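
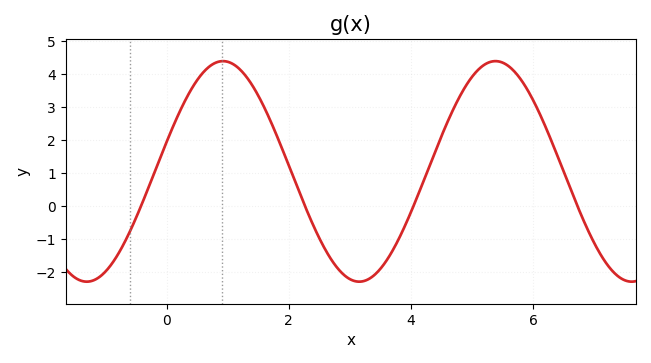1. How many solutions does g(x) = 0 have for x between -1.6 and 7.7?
4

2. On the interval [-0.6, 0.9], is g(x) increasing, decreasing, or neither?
increasing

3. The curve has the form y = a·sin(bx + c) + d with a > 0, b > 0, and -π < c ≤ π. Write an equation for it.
y = 3.34sin(1.4x + 0.27) + 1.06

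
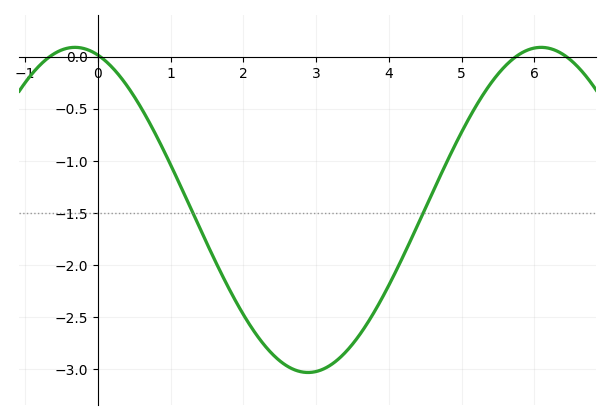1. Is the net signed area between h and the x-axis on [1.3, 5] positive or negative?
negative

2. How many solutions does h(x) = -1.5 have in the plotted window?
2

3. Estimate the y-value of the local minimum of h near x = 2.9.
-3.05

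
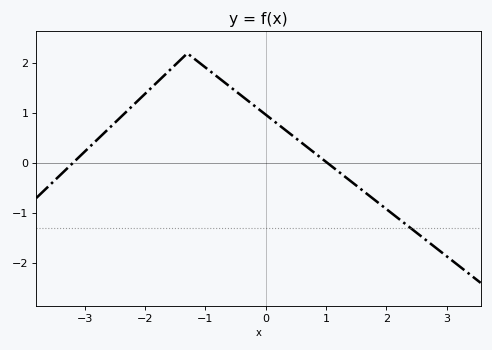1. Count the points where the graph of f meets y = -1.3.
1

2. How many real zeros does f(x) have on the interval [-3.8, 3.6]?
2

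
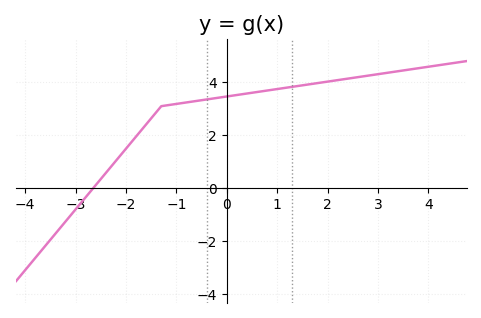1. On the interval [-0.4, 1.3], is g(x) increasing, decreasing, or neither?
increasing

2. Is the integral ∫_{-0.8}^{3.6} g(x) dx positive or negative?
positive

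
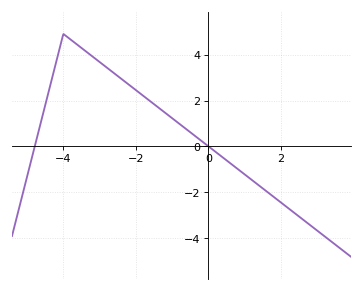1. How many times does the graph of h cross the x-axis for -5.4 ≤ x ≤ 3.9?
2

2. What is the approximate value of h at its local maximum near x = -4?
4.9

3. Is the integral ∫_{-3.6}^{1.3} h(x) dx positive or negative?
positive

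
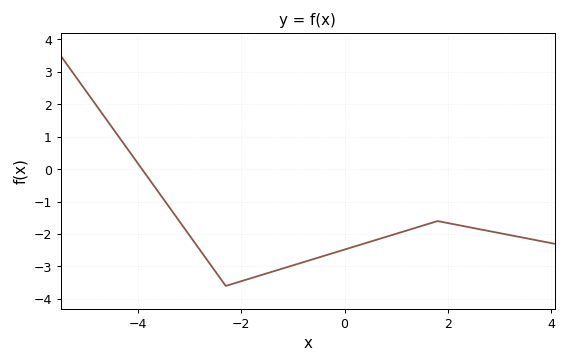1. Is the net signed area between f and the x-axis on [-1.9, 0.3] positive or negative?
negative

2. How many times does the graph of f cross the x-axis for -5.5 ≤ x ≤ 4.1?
1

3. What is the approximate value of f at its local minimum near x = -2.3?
-3.6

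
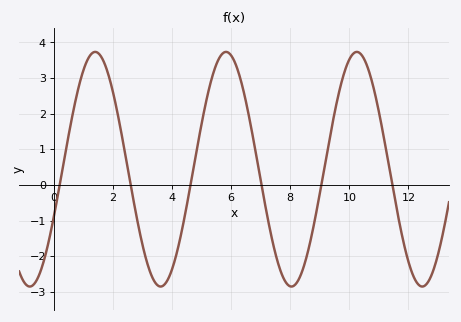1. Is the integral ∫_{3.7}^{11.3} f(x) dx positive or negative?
positive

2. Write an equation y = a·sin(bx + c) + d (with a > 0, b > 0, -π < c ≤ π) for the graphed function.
y = 3.29sin(1.4x - 0.42) + 0.44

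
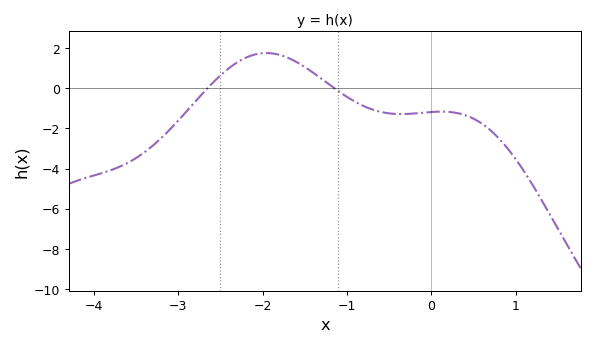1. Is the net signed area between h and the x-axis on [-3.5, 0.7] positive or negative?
negative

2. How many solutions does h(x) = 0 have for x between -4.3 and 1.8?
2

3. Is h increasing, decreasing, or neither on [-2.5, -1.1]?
neither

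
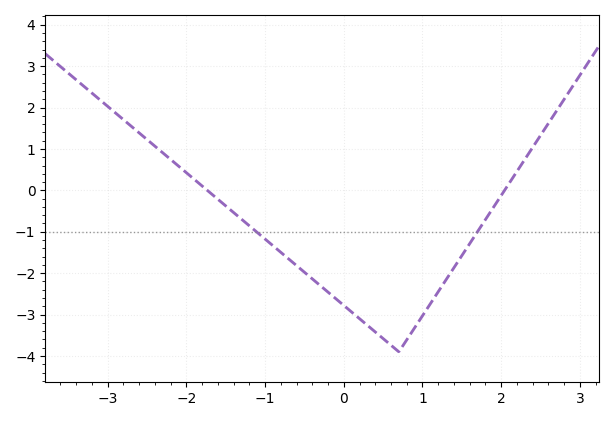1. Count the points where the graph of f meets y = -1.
2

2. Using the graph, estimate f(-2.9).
1.9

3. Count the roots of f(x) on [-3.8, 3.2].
2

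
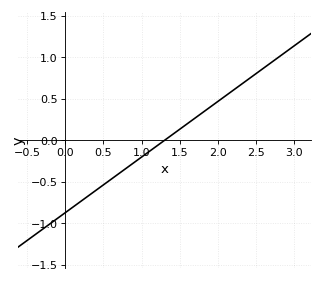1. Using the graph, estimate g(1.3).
0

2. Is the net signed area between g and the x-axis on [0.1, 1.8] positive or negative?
negative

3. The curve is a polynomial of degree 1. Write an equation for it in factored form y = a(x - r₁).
y = 0.67(x - 1.3)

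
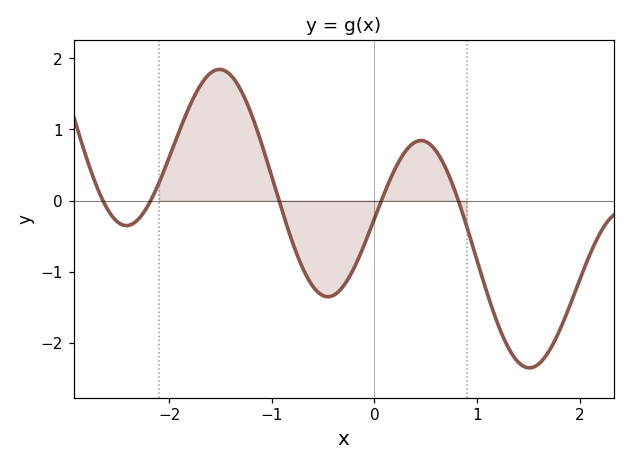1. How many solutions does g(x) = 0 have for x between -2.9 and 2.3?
5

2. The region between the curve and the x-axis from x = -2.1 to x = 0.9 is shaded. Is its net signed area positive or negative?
positive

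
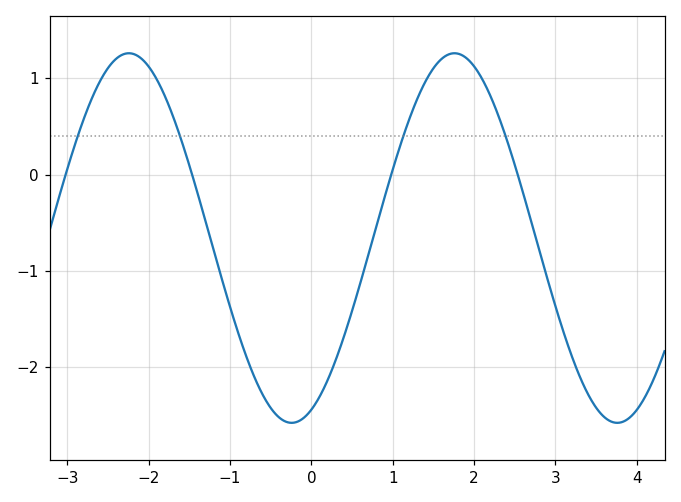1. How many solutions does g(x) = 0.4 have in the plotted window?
4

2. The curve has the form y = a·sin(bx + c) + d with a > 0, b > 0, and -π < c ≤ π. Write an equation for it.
y = 1.92sin(1.57x - 1.19) - 0.66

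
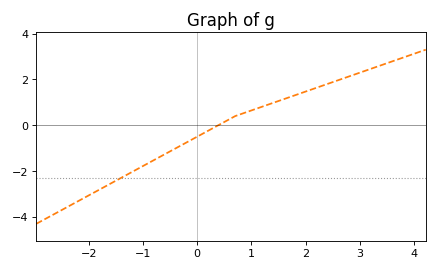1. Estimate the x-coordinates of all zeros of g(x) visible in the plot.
0.388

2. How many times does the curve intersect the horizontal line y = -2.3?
1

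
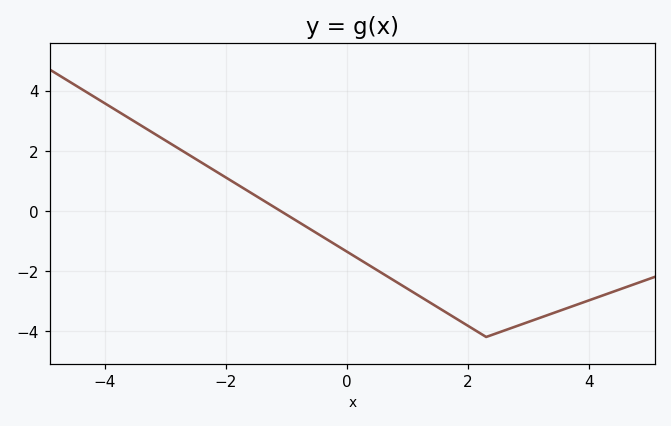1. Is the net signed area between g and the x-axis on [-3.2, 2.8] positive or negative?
negative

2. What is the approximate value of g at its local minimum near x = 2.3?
-4.2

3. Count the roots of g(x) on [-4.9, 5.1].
1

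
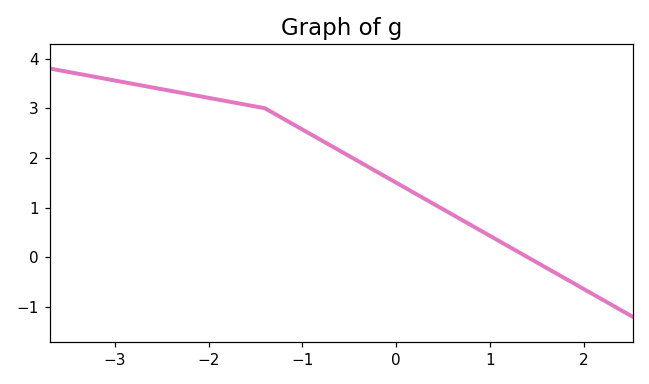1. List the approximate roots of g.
1.4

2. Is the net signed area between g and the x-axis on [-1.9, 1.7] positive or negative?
positive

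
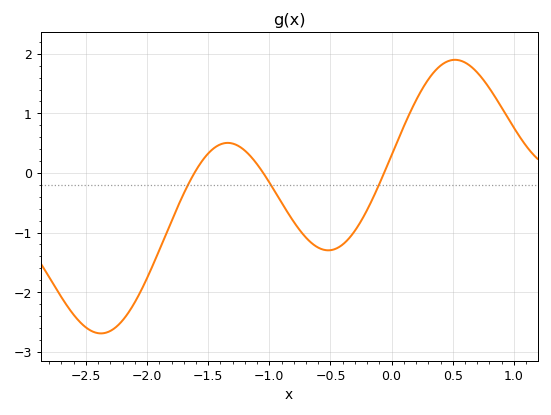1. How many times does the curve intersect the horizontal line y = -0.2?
3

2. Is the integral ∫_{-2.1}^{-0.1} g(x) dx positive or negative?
negative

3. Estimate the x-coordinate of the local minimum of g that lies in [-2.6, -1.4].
-2.4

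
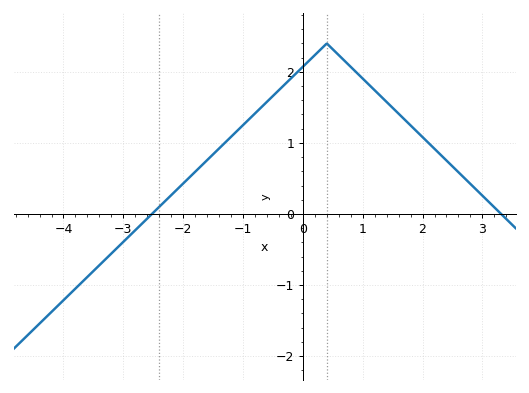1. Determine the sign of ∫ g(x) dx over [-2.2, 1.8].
positive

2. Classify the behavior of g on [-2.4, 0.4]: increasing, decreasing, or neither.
increasing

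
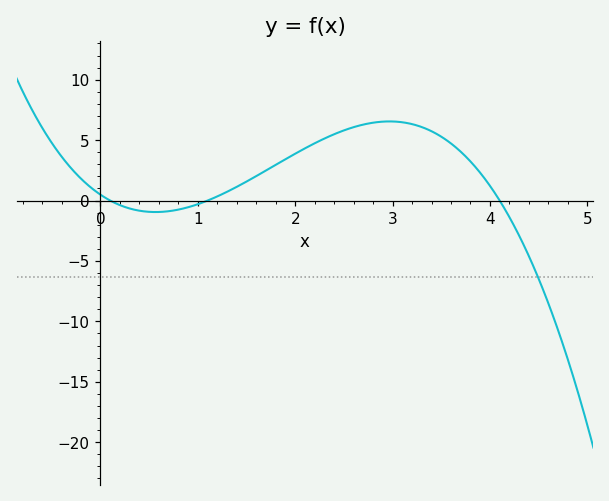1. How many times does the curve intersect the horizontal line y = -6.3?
1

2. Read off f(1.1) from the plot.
0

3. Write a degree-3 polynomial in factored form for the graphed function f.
y = -1.08(x - 0.1)(x - 1.1)(x - 4.1)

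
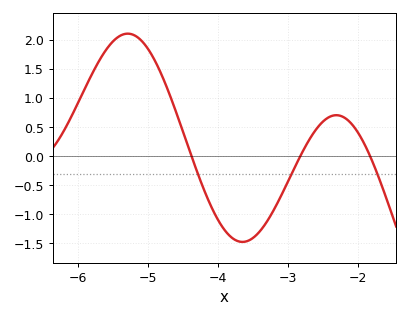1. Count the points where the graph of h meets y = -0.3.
3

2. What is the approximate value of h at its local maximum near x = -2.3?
0.7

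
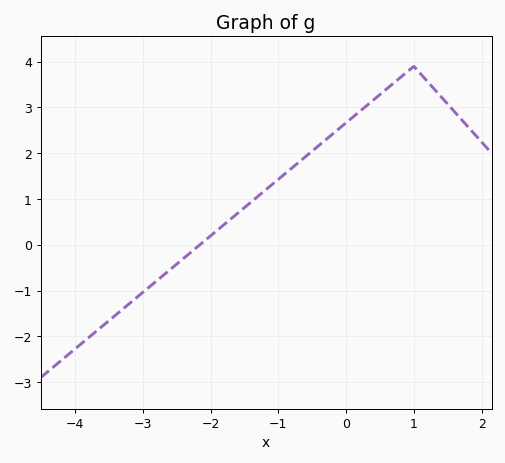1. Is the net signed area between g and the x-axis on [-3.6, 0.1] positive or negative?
positive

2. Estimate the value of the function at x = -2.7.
-0.7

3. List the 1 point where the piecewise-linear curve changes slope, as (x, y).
(1, 3.9)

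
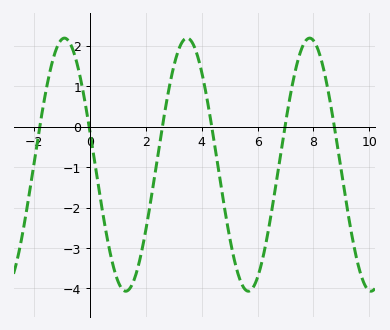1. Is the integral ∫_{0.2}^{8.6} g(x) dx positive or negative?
negative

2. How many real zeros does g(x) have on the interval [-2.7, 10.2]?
6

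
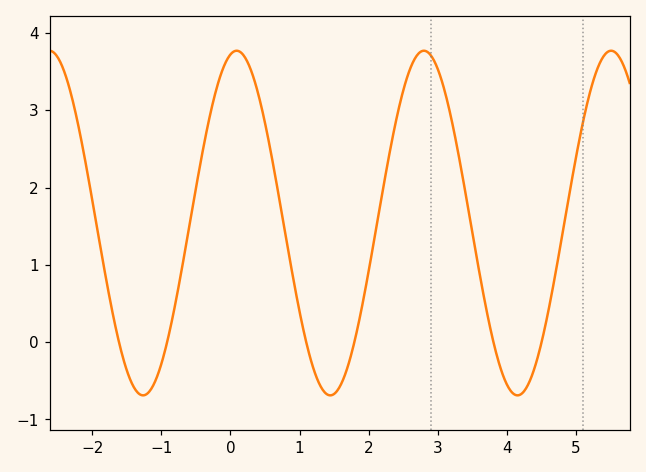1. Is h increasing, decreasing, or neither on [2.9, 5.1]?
neither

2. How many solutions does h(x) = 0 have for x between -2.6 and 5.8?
6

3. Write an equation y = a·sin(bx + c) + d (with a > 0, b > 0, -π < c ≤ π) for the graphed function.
y = 2.23sin(2.3x + 1.4) + 1.54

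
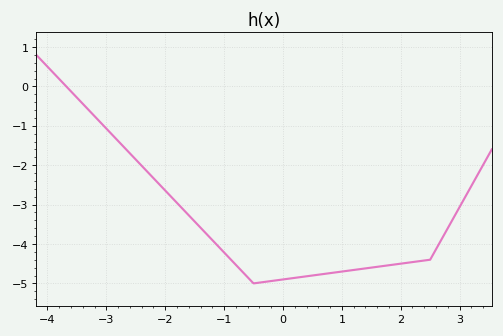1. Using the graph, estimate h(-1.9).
-2.8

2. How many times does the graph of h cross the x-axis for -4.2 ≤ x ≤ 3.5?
1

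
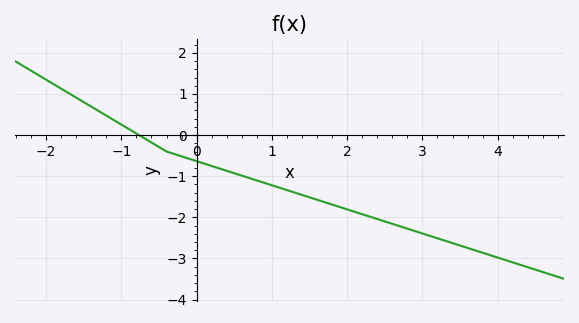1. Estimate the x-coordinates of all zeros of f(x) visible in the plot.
-0.766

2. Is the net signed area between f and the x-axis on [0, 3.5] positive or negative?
negative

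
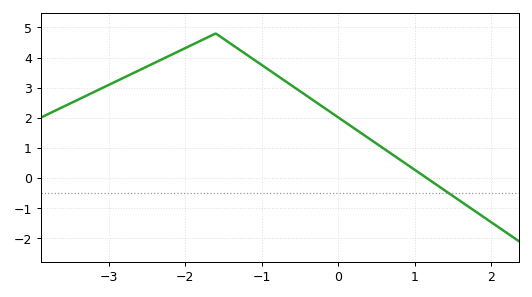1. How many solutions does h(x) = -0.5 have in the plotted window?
1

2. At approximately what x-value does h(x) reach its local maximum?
-1.6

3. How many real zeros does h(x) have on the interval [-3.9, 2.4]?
1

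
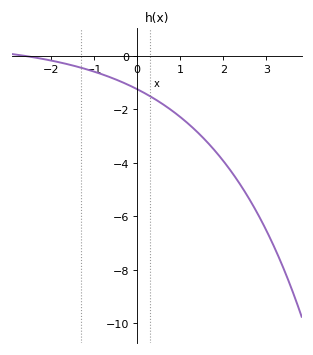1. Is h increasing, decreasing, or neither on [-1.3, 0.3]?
decreasing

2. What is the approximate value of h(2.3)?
-4.59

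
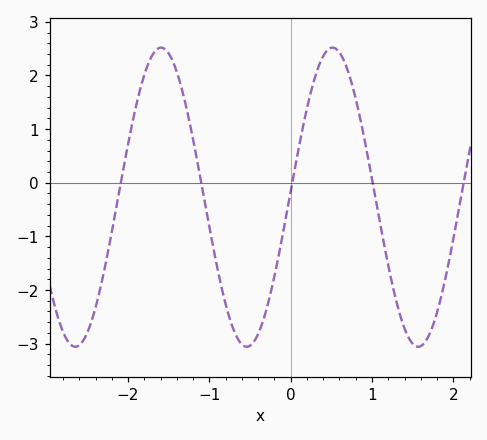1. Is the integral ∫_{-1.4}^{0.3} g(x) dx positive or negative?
negative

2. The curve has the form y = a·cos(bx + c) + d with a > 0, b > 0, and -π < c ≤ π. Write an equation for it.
y = 2.79cos(2.98x - 1.53) - 0.27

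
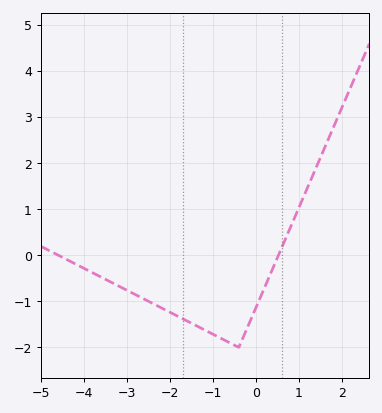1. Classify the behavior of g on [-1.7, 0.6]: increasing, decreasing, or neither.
neither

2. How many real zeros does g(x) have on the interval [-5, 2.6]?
2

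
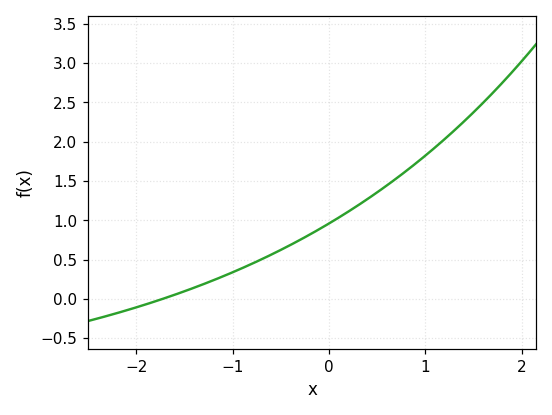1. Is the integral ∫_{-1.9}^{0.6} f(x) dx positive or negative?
positive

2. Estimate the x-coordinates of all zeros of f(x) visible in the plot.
-1.7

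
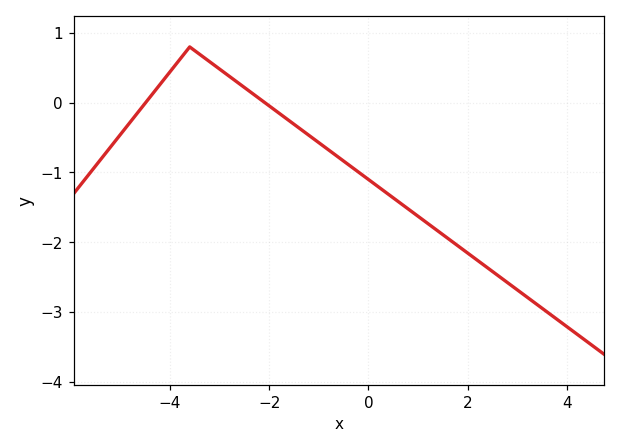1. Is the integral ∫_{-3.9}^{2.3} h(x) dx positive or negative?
negative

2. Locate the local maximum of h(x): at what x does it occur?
-3.6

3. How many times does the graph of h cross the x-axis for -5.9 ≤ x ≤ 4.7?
2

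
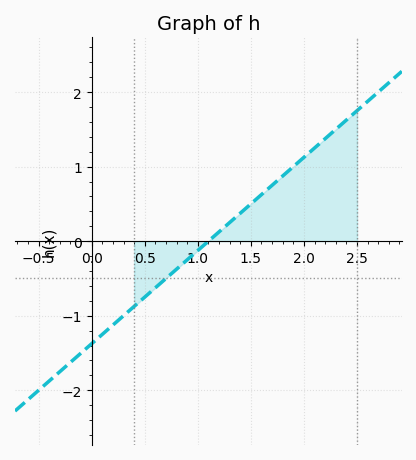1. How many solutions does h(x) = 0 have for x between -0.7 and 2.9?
1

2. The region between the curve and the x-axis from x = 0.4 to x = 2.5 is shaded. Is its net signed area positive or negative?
positive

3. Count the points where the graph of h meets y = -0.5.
1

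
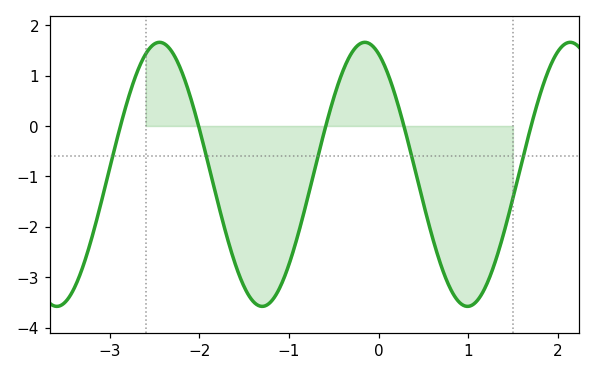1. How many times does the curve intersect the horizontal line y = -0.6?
5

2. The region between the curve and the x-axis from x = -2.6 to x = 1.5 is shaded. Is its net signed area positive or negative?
negative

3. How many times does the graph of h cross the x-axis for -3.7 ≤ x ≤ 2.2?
5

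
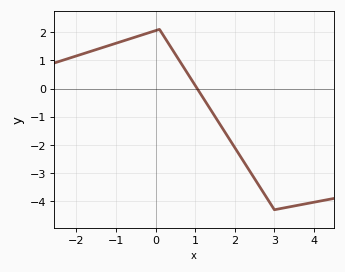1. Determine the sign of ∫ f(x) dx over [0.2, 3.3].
negative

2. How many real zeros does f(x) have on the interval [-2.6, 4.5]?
1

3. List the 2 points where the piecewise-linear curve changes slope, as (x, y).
(0.1, 2.1); (3, -4.3)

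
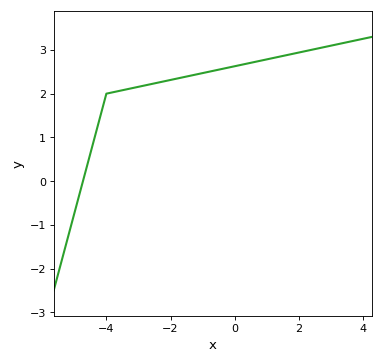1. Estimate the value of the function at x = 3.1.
3.1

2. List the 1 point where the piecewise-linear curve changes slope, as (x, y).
(-4, 2)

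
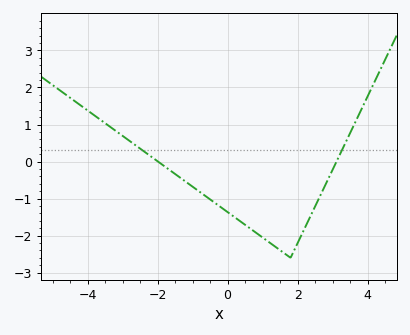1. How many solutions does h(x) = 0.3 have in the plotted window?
2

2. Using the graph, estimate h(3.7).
1.2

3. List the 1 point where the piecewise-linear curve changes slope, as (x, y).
(1.8, -2.6)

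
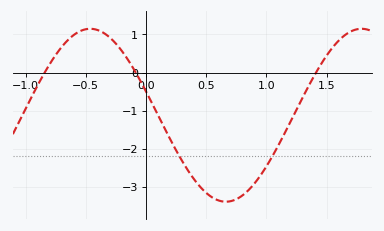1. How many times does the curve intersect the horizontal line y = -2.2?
2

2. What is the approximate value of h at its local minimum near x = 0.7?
-3.39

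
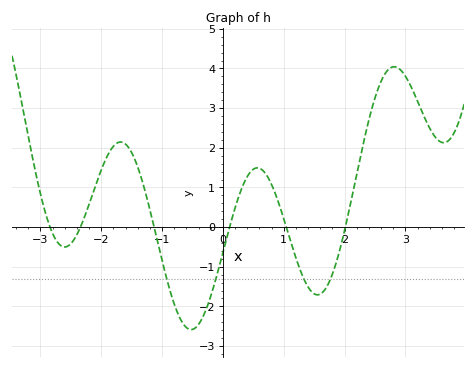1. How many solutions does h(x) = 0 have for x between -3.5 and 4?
6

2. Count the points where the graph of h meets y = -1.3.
4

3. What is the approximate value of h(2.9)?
4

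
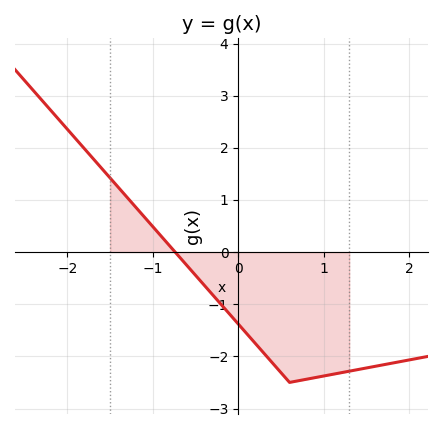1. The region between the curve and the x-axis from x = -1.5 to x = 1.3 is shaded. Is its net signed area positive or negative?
negative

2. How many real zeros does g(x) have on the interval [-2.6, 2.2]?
1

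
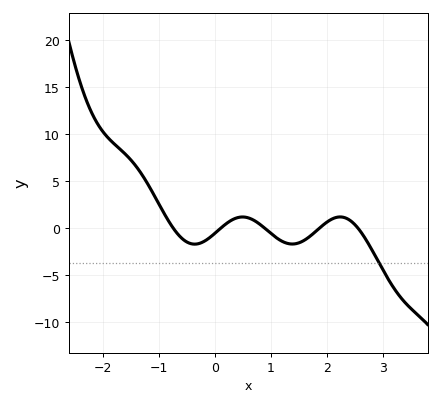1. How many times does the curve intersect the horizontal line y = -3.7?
1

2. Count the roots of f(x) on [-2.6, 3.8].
5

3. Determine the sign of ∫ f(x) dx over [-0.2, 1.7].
negative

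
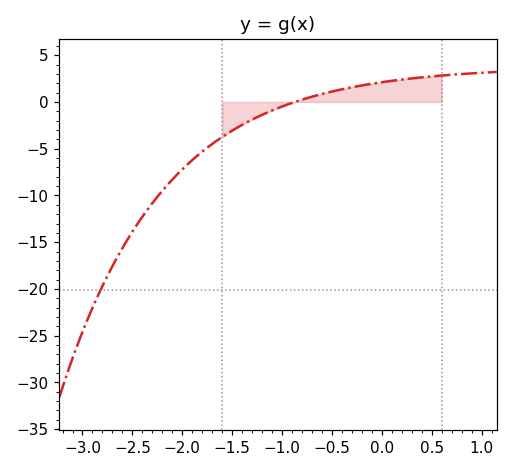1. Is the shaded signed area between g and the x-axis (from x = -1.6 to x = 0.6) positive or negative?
positive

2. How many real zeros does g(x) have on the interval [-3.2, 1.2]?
1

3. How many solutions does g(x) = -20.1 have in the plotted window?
1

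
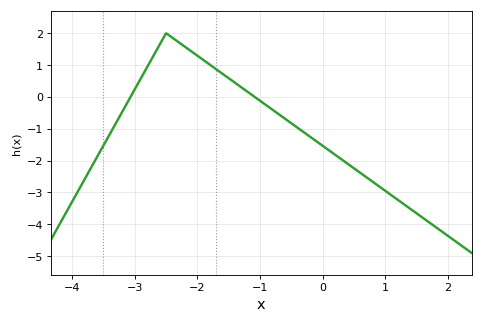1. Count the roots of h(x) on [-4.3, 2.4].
2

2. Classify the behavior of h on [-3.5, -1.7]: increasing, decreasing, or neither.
neither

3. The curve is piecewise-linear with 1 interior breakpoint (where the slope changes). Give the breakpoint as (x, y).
(-2.5, 2)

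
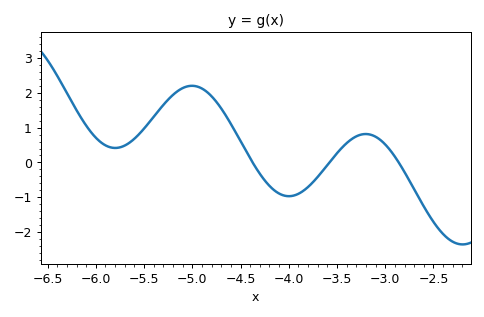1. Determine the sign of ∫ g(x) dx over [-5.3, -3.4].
positive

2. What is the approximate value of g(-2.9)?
0.166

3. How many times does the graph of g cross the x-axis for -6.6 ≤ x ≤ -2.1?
3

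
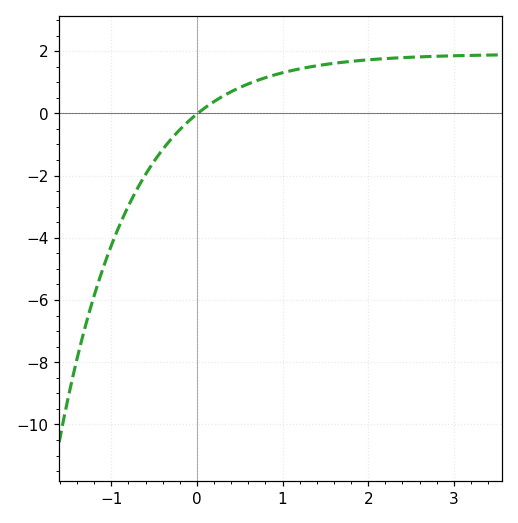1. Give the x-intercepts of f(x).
0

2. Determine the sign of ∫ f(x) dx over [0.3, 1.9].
positive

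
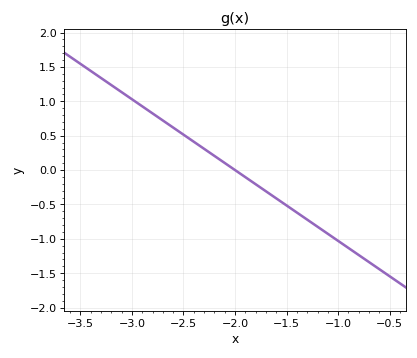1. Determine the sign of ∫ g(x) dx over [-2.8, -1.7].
positive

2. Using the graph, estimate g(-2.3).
0.3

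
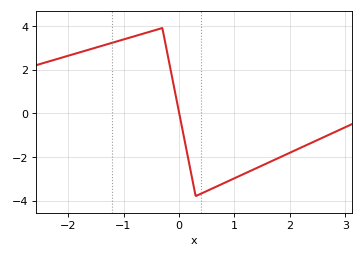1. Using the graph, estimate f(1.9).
-2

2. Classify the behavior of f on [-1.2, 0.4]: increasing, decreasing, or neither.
neither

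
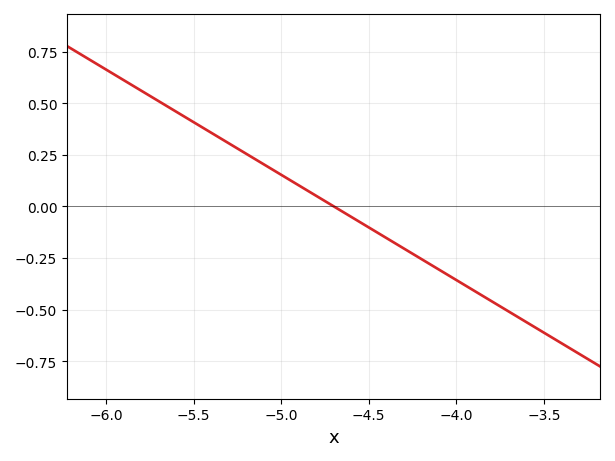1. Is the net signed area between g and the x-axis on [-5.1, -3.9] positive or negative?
negative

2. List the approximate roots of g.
-4.7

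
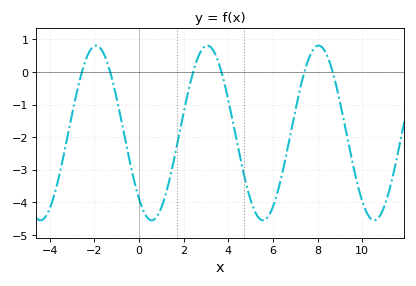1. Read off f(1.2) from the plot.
-3.73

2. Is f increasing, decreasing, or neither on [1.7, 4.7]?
neither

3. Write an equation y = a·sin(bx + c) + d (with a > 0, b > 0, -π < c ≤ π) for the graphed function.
y = 2.68sin(1.26x - 2.28) - 1.87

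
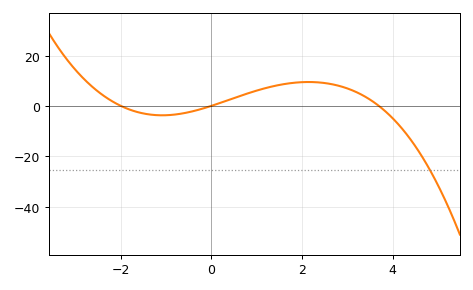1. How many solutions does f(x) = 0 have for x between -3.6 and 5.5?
3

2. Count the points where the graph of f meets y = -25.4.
1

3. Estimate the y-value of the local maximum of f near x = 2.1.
9.5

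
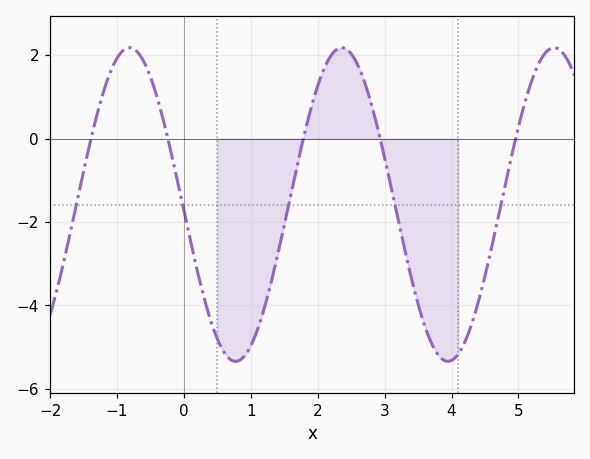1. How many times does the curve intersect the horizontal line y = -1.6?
5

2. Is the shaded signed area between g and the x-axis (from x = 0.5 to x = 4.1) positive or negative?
negative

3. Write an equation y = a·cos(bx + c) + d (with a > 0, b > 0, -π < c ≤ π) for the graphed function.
y = 3.76cos(2x + 1.6) - 1.58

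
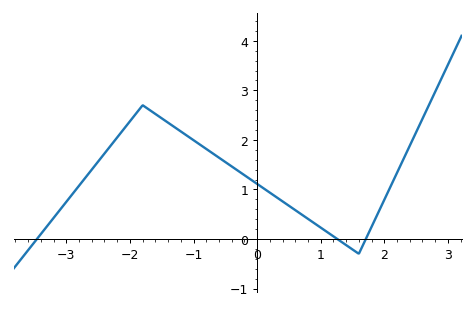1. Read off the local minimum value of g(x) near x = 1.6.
-0.3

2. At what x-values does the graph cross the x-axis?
-3.5, 1.3, 1.7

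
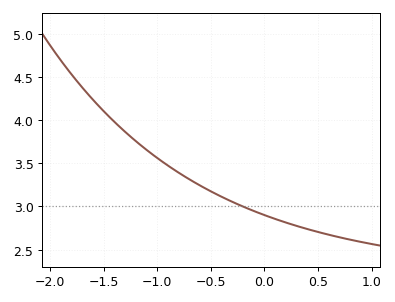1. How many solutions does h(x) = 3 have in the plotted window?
1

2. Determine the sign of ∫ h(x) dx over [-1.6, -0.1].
positive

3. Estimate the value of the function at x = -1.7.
4.38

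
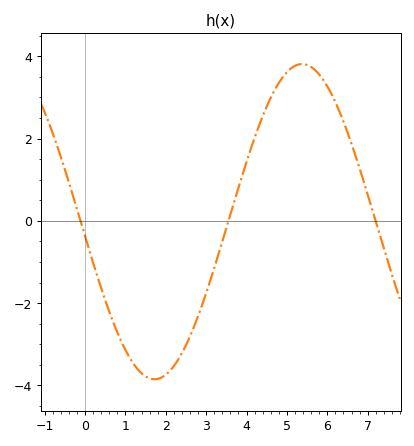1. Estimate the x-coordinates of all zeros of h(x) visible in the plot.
-0.2, 3.6, 7.2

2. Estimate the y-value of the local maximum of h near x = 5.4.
3.8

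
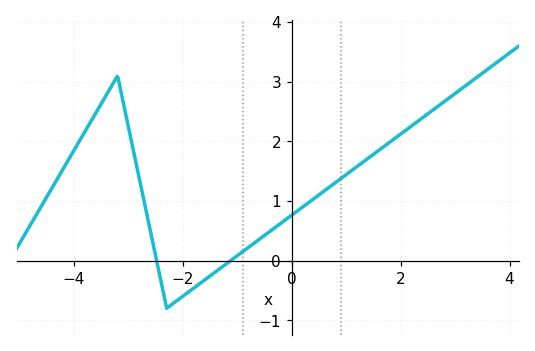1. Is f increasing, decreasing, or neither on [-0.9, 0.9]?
increasing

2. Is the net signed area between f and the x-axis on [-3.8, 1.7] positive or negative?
positive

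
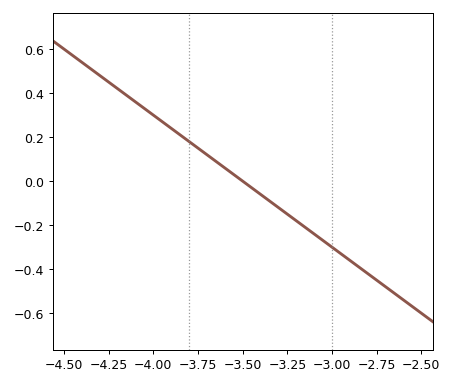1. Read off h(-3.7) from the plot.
0.12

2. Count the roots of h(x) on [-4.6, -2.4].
1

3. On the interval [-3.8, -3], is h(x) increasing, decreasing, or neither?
decreasing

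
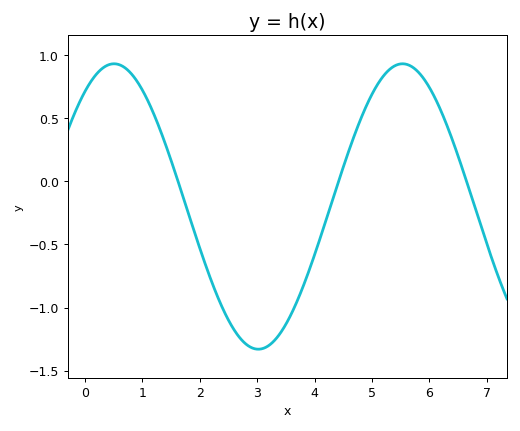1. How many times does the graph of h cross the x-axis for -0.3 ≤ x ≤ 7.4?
3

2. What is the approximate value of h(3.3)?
-1.25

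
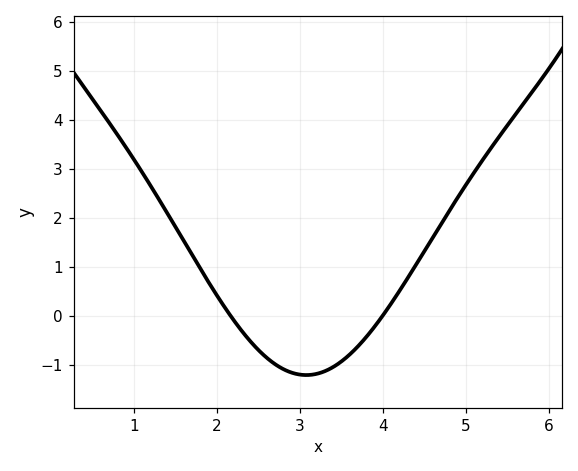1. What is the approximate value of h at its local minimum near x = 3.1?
-1.21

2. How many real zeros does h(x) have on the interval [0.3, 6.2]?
2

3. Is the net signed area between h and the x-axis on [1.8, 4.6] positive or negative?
negative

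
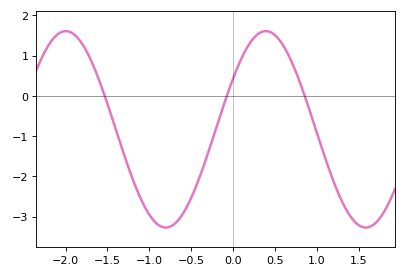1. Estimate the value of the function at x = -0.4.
-2.02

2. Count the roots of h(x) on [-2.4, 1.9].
3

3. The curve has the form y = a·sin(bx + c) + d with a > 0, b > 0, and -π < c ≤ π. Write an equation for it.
y = 2.44sin(2.63x + 0.542) - 0.83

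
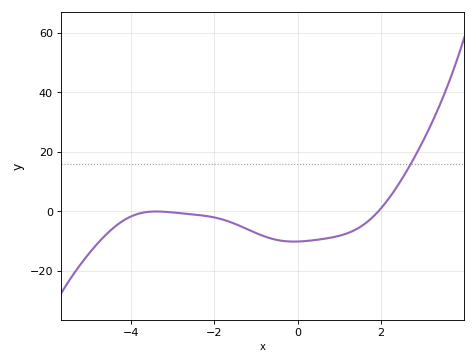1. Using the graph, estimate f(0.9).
-8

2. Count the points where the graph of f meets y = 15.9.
1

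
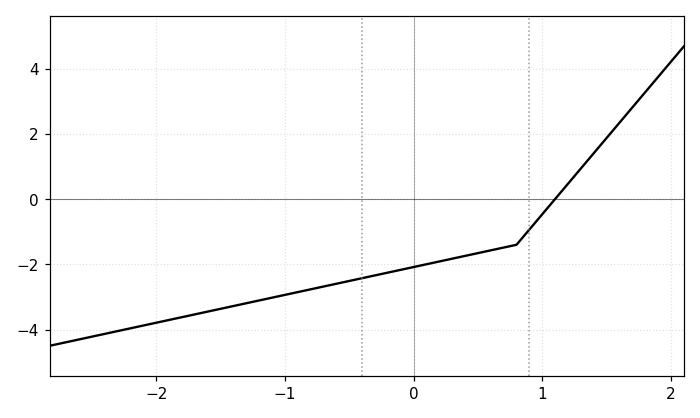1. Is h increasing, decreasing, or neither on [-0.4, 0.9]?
increasing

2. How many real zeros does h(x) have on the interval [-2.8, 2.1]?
1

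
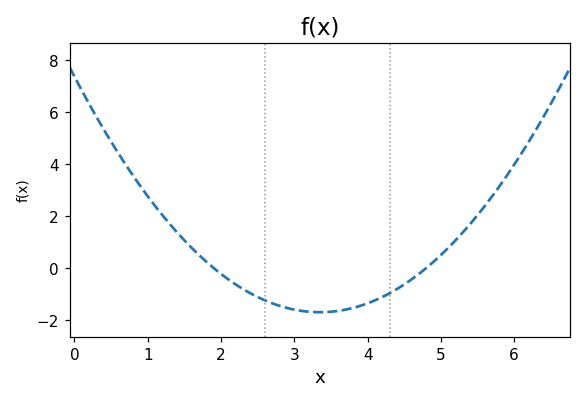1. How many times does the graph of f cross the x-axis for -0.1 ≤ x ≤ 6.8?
2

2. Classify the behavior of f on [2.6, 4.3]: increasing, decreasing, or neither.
neither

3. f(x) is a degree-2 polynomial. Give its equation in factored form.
y = 0.81(x - 1.9)(x - 4.8)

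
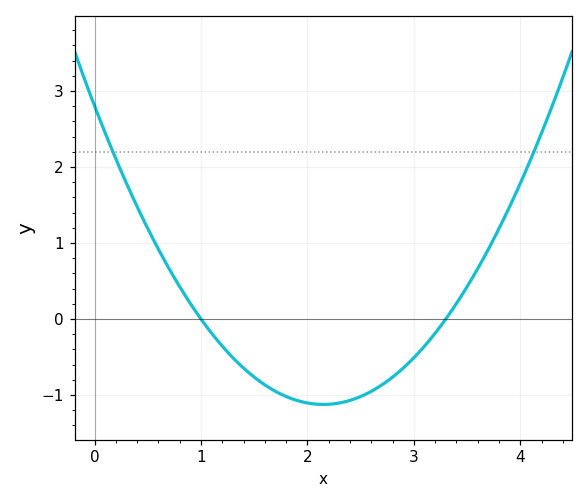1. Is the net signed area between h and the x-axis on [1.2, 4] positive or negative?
negative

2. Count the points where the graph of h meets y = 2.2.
2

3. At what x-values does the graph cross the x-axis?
1, 3.3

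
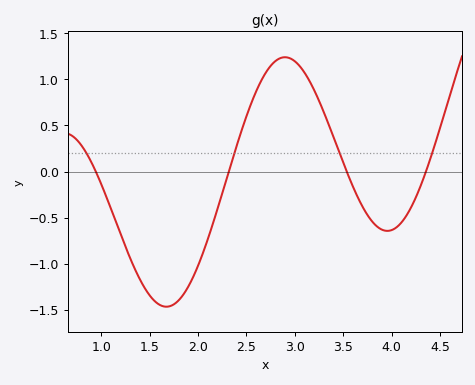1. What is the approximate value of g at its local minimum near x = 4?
-0.644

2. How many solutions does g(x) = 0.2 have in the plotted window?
4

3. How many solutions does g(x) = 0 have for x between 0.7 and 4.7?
4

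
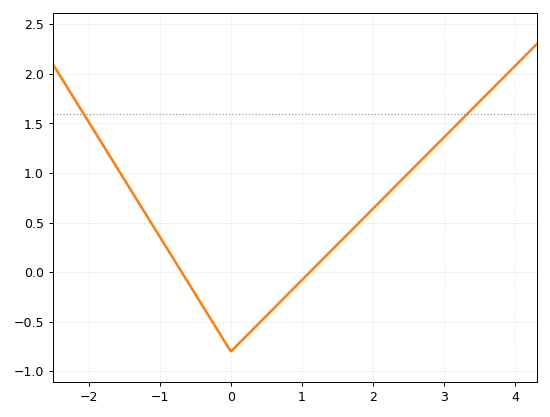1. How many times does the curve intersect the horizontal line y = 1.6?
2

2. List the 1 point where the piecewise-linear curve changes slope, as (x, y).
(0, -0.8)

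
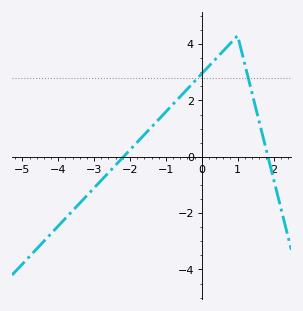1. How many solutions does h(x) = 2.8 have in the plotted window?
2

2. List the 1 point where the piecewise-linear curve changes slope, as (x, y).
(1, 4.3)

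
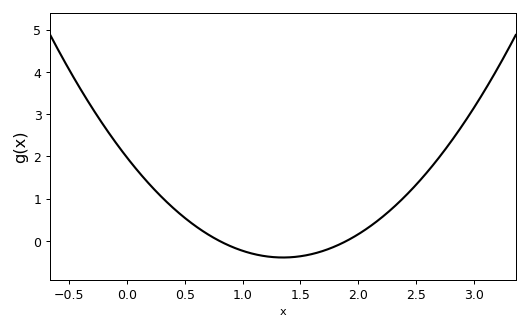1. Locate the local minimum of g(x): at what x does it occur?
1.35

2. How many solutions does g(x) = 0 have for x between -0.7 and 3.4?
2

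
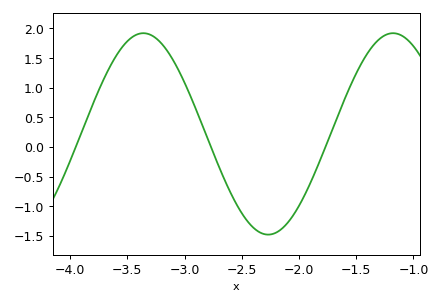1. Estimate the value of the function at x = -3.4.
1.91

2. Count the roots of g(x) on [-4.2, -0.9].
3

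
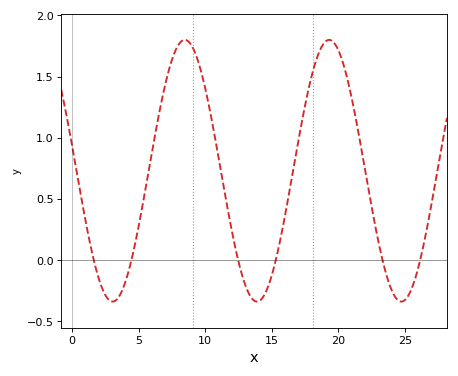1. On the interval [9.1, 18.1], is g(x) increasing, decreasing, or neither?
neither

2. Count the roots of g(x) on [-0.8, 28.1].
6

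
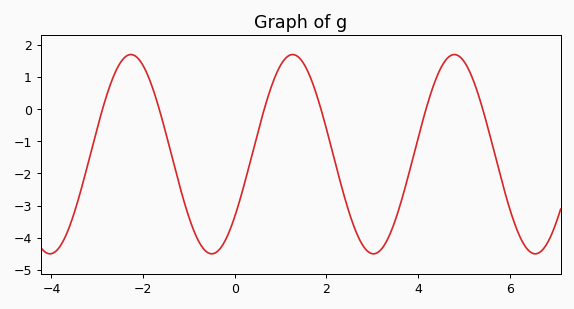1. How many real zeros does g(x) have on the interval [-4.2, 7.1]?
6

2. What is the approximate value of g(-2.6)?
1.2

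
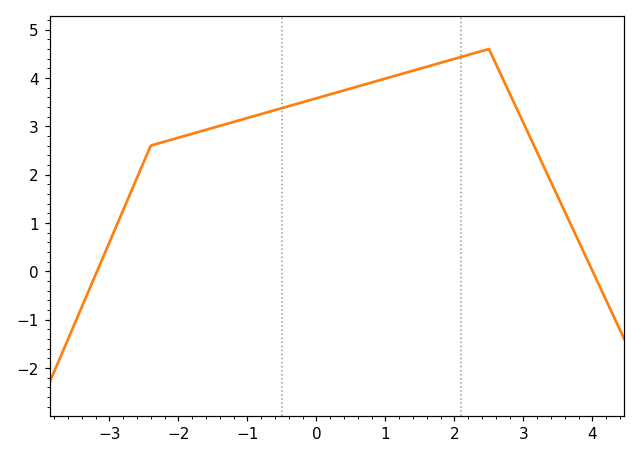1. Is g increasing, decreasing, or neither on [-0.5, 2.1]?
increasing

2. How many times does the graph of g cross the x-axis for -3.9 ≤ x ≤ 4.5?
2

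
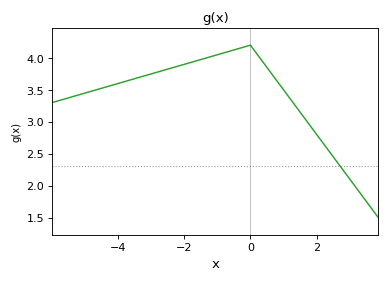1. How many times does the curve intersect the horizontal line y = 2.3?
1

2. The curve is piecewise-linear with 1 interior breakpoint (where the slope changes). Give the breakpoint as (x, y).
(0, 4.2)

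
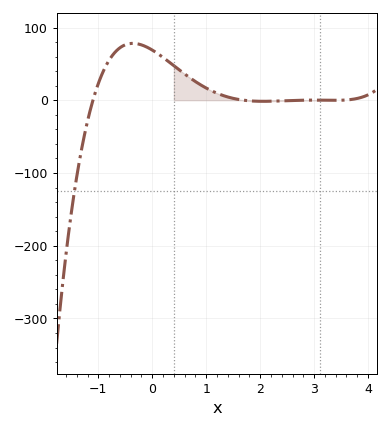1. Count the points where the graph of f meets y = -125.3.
1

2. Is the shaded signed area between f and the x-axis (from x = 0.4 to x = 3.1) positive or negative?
positive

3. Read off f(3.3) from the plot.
0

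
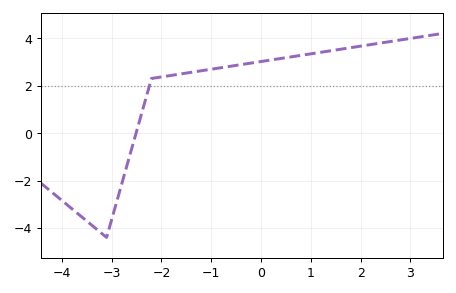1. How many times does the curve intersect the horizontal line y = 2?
1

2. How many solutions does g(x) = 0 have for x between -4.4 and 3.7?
1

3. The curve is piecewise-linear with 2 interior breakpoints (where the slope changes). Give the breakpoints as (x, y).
(-3.1, -4.4); (-2.2, 2.3)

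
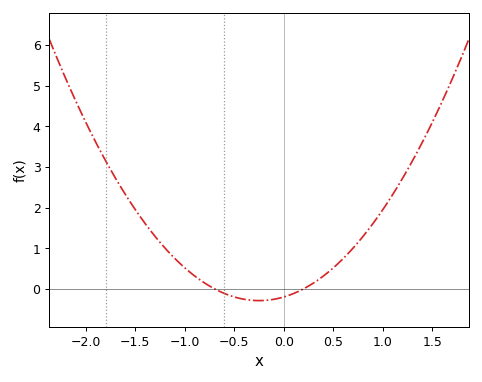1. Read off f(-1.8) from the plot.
3.1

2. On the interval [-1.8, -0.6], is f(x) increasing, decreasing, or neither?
decreasing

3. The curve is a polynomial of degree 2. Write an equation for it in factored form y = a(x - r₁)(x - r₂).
y = 1.43(x + 0.7)(x - 0.2)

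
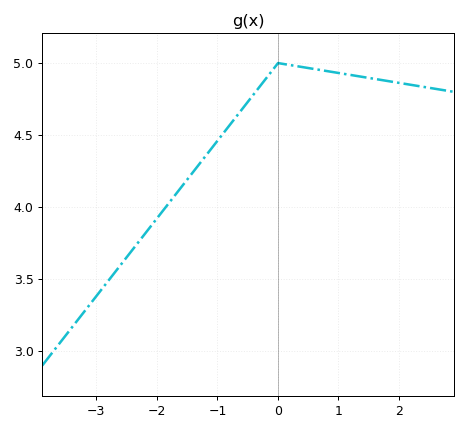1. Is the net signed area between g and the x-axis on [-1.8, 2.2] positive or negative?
positive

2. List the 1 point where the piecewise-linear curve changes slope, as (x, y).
(0, 5)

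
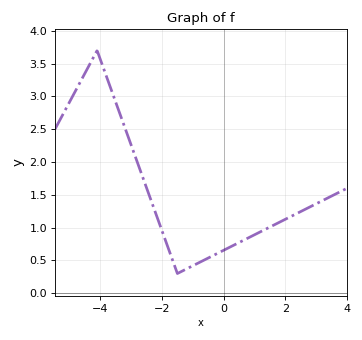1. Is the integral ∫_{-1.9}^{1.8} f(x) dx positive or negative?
positive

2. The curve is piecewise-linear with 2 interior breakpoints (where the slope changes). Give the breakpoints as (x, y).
(-4.1, 3.7); (-1.5, 0.3)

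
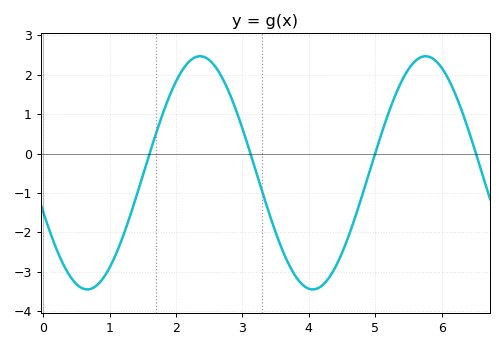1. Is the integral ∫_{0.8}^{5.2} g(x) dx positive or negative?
negative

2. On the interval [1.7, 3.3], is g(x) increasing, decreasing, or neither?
neither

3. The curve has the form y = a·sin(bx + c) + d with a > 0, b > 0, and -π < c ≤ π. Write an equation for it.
y = 2.96sin(1.85x - 2.8) - 0.49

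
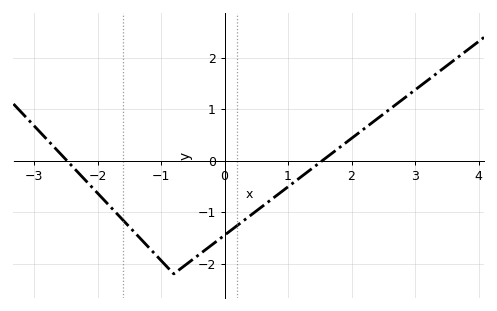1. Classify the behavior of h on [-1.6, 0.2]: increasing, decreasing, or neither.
neither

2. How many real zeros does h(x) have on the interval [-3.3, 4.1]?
2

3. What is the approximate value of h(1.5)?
-0.038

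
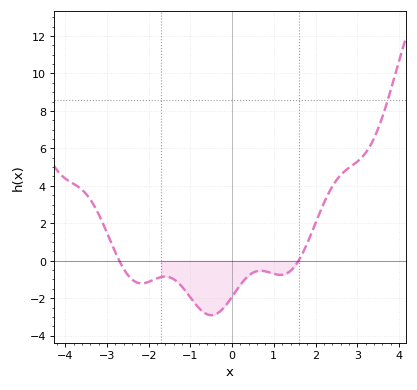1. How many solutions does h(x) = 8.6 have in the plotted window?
1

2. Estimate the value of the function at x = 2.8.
4.96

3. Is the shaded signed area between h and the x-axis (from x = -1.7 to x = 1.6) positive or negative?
negative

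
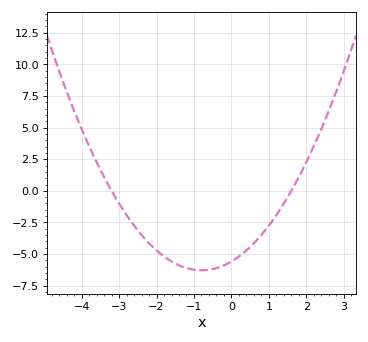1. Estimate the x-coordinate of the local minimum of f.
-0.8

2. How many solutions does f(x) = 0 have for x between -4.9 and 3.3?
2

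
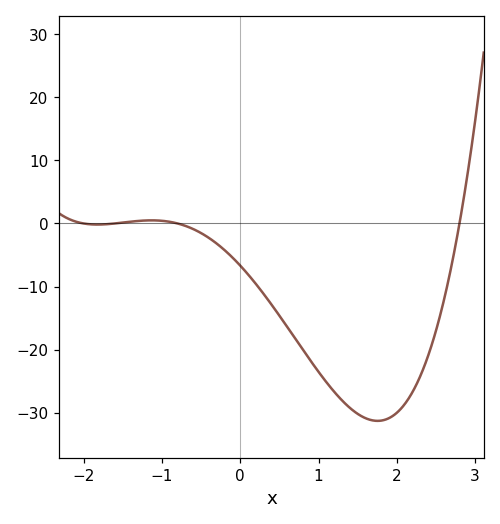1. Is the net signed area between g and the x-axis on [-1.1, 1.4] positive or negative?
negative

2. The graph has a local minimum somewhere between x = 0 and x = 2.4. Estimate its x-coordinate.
1.75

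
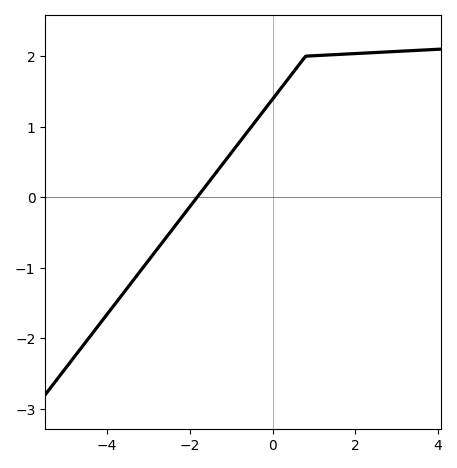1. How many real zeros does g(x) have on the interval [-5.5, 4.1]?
1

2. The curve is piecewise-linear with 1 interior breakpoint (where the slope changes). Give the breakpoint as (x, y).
(0.8, 2)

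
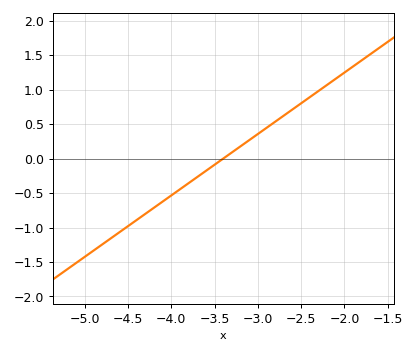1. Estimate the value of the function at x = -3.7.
-0.267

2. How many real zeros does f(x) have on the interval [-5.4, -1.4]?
1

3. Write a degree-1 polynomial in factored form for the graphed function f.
y = 0.89(x + 3.4)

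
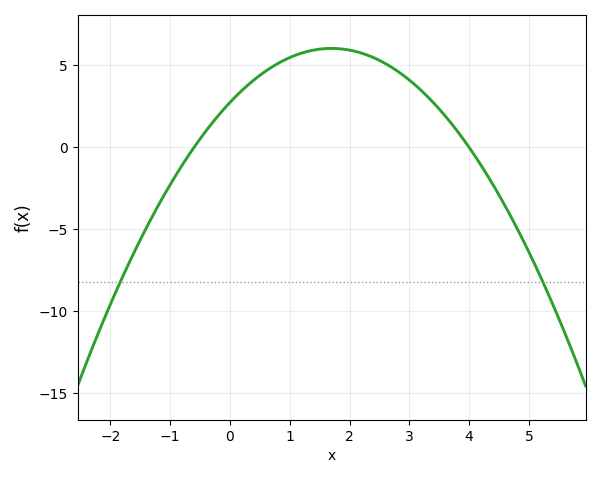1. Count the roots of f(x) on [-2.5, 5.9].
2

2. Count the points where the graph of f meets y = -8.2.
2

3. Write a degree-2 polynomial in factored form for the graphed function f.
y = -1.14(x + 0.6)(x - 4)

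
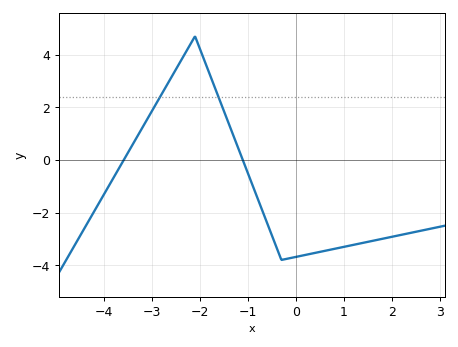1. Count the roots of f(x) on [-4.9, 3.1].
2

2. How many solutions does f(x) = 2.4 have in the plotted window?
2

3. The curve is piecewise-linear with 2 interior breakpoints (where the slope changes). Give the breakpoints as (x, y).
(-2.1, 4.7); (-0.3, -3.8)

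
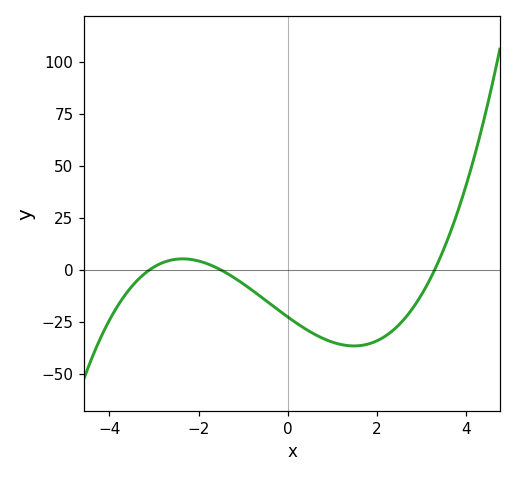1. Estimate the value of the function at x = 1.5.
-36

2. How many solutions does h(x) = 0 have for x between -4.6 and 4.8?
3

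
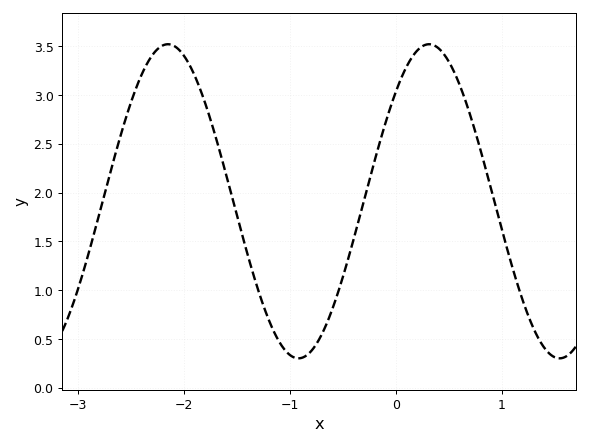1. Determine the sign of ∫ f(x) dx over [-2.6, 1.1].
positive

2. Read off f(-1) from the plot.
0.335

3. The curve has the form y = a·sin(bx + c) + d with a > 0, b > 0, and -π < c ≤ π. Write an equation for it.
y = 1.61sin(2.55x + 0.772) + 1.91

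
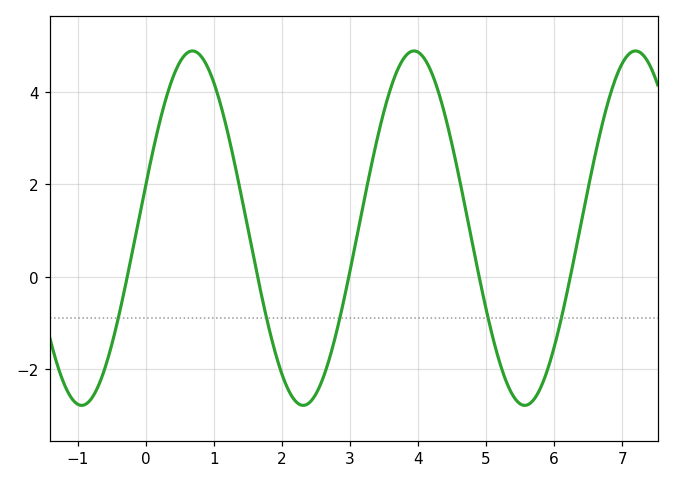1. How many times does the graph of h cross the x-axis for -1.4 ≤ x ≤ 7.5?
5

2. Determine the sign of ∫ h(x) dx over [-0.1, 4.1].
positive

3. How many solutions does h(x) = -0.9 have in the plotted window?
5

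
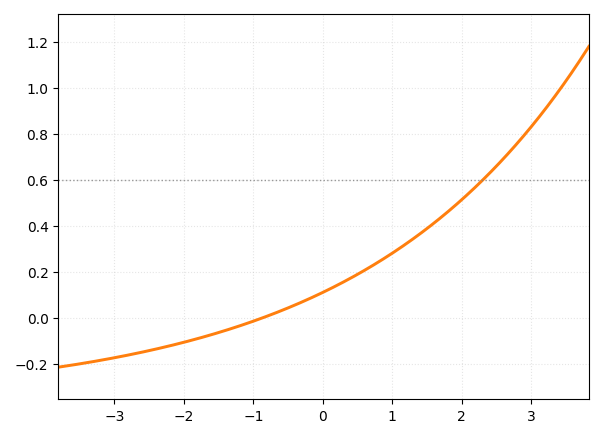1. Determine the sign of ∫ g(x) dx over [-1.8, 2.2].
positive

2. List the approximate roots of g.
-0.8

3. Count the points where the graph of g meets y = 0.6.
1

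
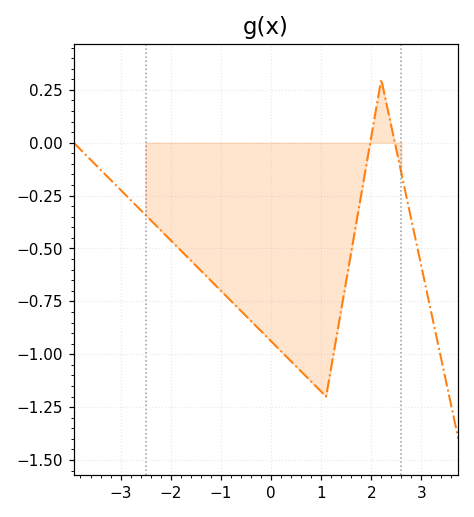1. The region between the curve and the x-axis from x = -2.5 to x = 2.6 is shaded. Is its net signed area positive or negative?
negative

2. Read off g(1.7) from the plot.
-0.382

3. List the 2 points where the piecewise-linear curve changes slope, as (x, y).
(1.1, -1.2); (2.2, 0.3)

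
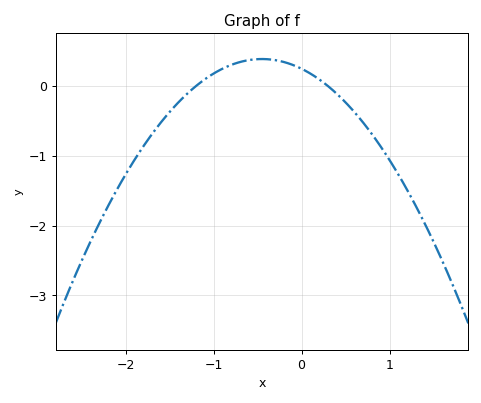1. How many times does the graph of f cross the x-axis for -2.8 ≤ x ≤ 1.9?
2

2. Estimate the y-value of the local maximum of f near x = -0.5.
0.388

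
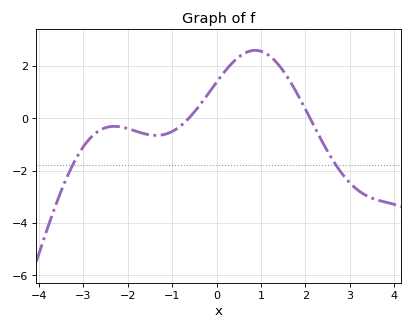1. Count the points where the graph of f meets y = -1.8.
2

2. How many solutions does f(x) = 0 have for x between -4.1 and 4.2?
2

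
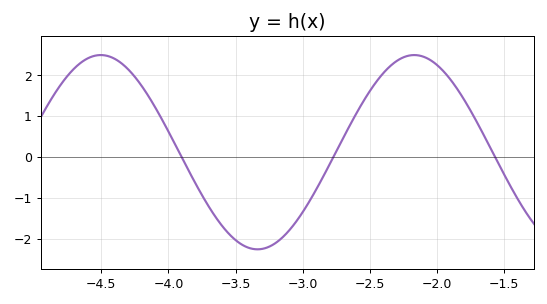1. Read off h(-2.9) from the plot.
-0.8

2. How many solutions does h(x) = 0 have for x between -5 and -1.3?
3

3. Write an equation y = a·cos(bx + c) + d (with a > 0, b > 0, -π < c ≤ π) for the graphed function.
y = 2.37cos(2.7x - 0.45) + 0.12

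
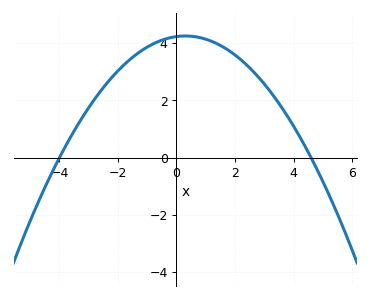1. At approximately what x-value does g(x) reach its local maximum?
0.2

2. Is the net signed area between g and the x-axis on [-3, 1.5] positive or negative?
positive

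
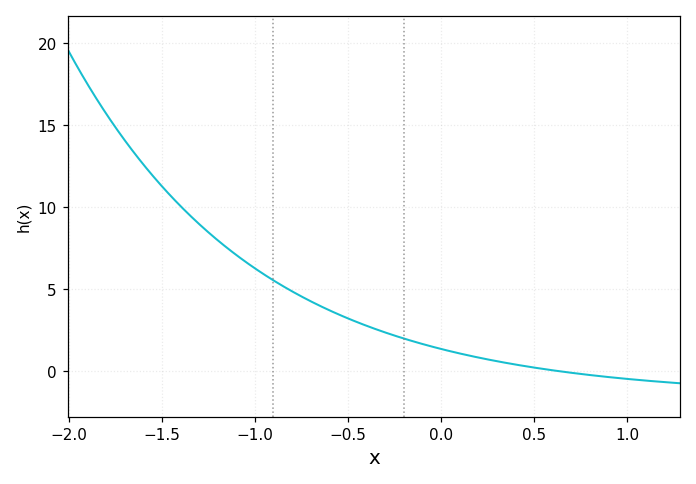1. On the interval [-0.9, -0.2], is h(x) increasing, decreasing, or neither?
decreasing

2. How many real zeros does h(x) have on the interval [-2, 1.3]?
1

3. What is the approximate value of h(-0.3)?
2.5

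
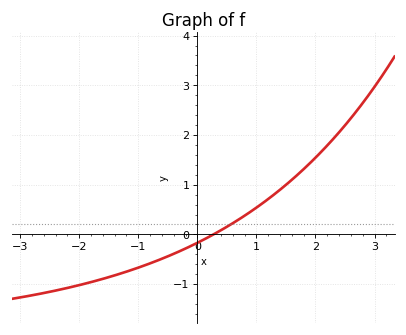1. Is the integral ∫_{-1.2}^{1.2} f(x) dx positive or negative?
negative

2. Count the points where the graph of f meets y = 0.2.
1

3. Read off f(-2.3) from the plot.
-1.1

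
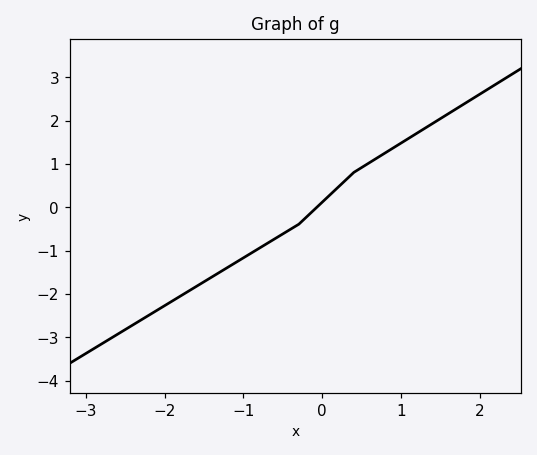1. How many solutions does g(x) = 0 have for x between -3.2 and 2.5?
1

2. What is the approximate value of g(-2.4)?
-2.7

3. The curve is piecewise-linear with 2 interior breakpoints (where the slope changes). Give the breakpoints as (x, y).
(-0.3, -0.4); (0.4, 0.8)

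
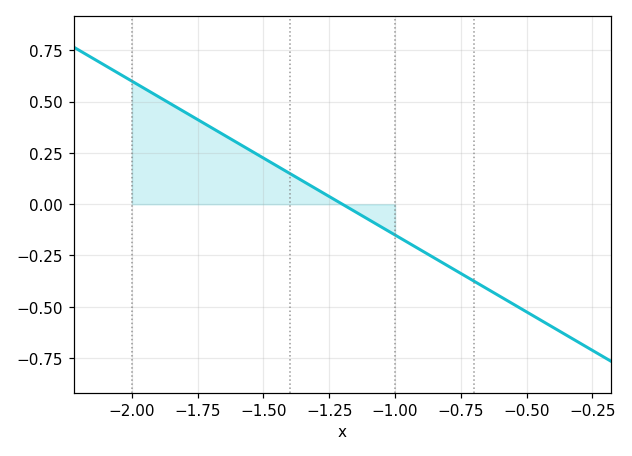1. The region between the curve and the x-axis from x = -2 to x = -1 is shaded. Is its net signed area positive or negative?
positive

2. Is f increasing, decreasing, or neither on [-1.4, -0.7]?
decreasing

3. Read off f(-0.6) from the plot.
-0.44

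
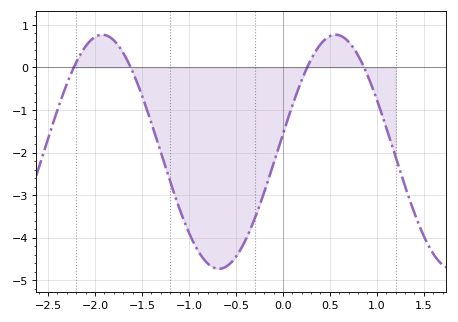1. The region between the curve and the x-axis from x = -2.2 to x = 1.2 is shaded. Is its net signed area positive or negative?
negative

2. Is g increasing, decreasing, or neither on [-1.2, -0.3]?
neither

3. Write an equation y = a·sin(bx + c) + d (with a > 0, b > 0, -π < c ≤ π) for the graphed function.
y = 2.75sin(2.5x + 0.15) - 1.98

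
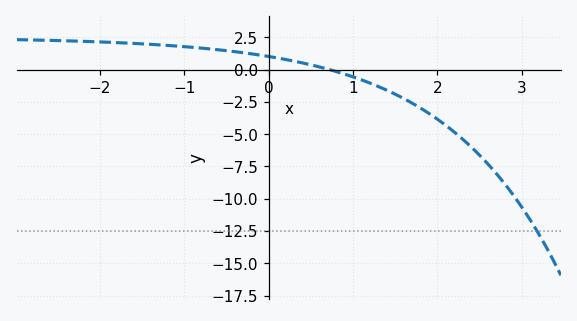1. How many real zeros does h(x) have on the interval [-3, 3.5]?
1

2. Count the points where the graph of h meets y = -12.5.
1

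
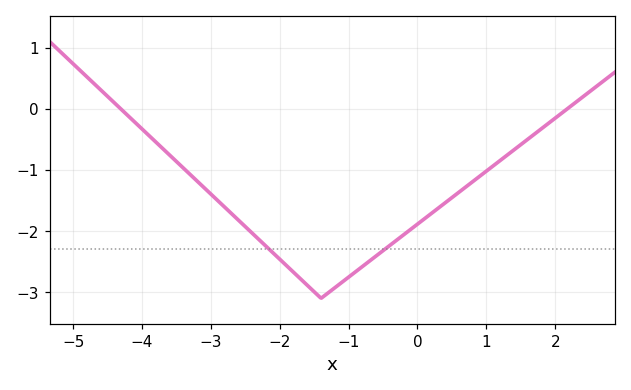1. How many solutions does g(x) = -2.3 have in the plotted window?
2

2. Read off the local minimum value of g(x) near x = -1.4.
-3.1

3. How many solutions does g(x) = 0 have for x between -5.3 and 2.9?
2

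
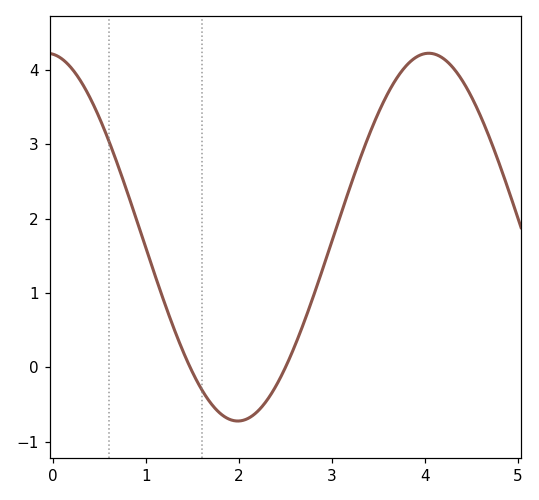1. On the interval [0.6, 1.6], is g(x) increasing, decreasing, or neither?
decreasing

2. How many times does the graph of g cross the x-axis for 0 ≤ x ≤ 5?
2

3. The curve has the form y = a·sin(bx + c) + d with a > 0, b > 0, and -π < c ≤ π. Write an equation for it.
y = 2.47sin(1.53x + 1.67) + 1.75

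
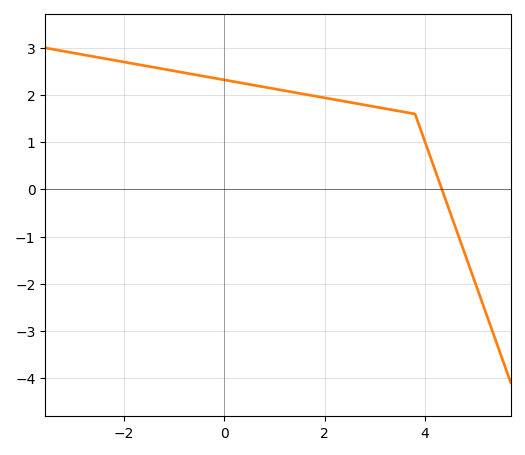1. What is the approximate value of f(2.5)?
1.85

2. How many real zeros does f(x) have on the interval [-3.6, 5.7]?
1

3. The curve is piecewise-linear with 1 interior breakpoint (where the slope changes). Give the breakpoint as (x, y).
(3.8, 1.6)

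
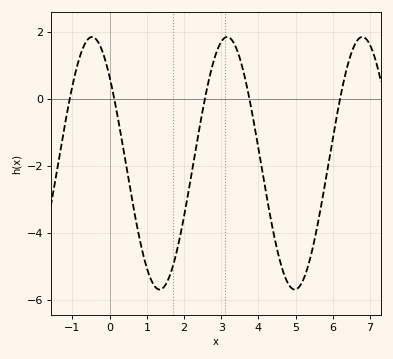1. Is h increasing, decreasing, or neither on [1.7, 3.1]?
increasing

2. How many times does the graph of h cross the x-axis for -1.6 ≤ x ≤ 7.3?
5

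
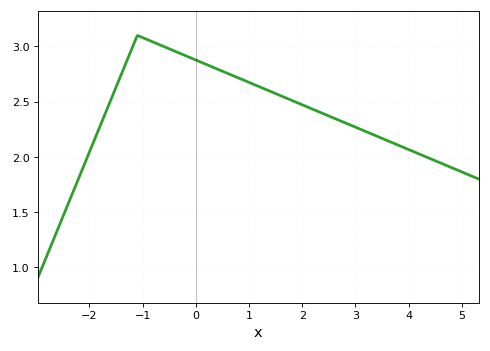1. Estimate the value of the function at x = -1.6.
2.51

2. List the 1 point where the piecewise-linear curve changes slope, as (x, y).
(-1.1, 3.1)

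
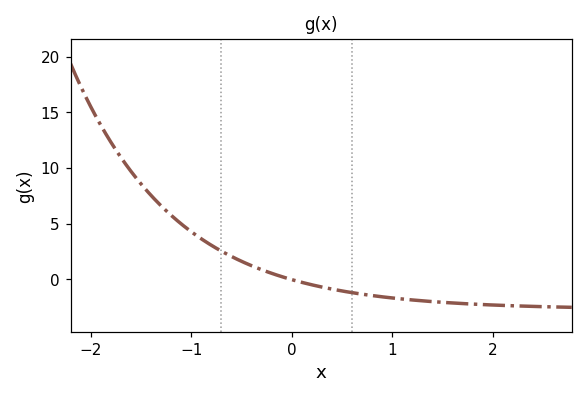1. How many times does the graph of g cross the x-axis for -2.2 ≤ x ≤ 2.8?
1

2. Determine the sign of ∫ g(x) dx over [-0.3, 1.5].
negative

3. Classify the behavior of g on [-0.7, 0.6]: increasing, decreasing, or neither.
decreasing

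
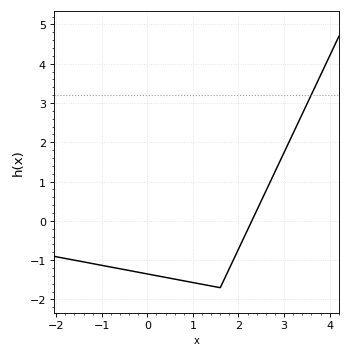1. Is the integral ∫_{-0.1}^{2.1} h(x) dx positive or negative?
negative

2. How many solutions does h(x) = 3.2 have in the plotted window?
1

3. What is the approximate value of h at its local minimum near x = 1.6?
-1.7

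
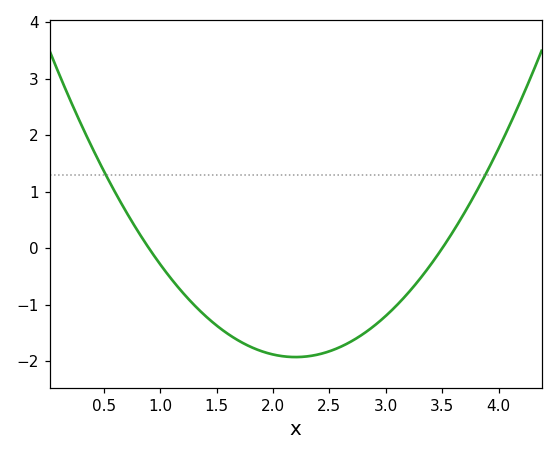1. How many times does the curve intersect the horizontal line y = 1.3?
2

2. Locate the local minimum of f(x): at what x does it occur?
2.2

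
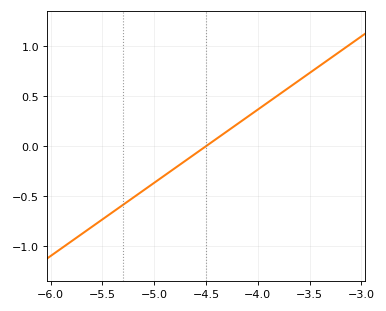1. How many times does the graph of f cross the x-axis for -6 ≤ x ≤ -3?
1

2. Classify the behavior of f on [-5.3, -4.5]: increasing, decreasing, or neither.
increasing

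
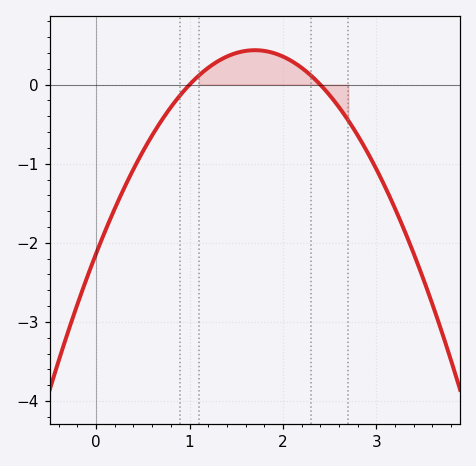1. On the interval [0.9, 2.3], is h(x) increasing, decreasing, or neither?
neither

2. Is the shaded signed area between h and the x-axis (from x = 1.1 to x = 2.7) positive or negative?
positive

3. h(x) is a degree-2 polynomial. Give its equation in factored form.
y = -0.89(x - 1)(x - 2.4)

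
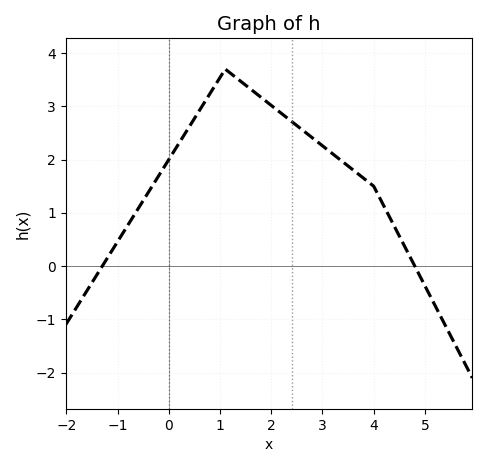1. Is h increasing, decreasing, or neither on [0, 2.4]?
neither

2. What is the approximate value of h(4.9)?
-0.183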